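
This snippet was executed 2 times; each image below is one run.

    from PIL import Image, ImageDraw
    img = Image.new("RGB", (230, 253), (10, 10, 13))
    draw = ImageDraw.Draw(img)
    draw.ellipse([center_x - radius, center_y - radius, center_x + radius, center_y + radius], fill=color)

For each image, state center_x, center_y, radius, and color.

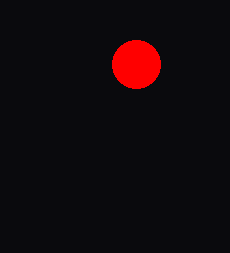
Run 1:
center_x = 136, center_y = 64, radius = 24, color = 'red'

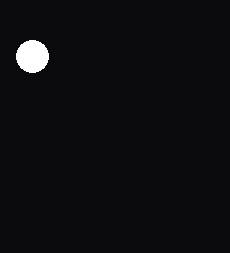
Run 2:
center_x = 32, center_y = 56, radius = 16, color = 'white'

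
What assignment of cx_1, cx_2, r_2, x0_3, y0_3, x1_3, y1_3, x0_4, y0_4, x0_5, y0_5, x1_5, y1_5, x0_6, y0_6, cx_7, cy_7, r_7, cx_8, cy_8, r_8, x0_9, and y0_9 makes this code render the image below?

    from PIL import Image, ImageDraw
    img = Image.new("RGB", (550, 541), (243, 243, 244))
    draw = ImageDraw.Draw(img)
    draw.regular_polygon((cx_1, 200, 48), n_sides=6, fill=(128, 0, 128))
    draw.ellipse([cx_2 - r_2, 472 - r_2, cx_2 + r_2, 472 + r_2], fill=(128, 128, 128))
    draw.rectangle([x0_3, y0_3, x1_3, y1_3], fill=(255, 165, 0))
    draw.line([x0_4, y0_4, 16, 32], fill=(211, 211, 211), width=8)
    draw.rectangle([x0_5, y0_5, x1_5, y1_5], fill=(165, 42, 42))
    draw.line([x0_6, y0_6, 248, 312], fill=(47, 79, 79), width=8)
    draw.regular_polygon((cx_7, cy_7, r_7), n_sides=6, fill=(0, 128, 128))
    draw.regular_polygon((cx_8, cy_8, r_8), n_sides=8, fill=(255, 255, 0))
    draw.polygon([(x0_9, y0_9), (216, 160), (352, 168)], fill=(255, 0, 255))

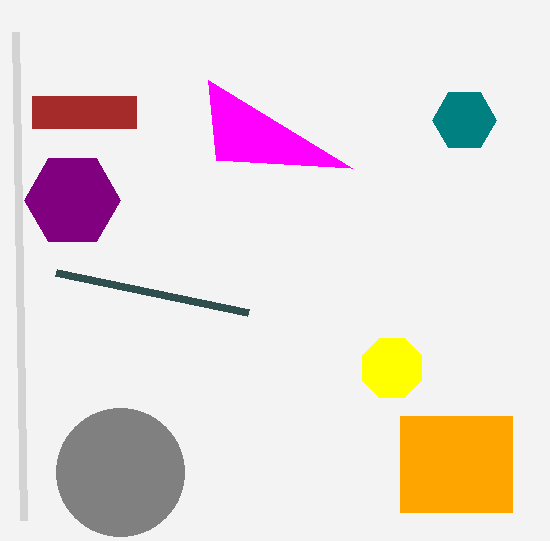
cx_1 = 72; cx_2 = 120; r_2 = 64; x0_3 = 400; y0_3 = 416; x1_3 = 512; y1_3 = 512; x0_4 = 24; y0_4 = 520; x0_5 = 32; y0_5 = 96; x1_5 = 136; y1_5 = 128; x0_6 = 56; y0_6 = 272; cx_7 = 464; cy_7 = 120; r_7 = 32; cx_8 = 392; cy_8 = 368; r_8 = 32; x0_9 = 208; y0_9 = 80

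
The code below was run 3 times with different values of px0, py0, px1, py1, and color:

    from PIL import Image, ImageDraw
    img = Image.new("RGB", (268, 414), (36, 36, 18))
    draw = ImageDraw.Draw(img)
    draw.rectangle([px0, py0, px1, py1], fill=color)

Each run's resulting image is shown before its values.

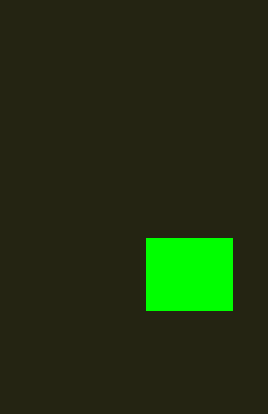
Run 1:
px0 = 146; py0 = 238; px1 = 232; py1 = 310; color = 'lime'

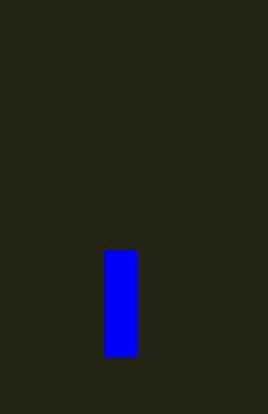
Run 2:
px0 = 104; py0 = 250; px1 = 136; py1 = 356; color = 'blue'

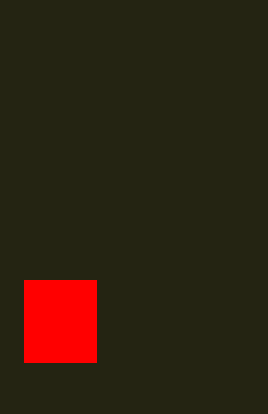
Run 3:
px0 = 24, py0 = 280, px1 = 96, py1 = 362, color = 'red'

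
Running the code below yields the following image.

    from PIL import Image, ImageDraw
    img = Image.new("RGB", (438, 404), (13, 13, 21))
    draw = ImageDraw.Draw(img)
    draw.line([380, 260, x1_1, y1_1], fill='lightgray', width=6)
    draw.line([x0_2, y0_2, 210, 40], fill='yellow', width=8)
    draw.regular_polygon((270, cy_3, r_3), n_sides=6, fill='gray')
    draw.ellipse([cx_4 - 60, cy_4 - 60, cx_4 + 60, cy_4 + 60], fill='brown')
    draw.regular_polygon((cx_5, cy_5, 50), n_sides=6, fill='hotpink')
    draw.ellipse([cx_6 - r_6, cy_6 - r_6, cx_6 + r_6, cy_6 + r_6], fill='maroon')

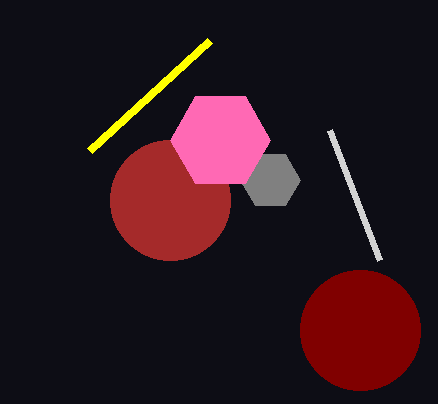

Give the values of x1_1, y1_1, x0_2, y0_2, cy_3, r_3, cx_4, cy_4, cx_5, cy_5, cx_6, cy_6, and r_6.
x1_1 = 330
y1_1 = 130
x0_2 = 90
y0_2 = 150
cy_3 = 180
r_3 = 30
cx_4 = 170
cy_4 = 200
cx_5 = 220
cy_5 = 140
cx_6 = 360
cy_6 = 330
r_6 = 60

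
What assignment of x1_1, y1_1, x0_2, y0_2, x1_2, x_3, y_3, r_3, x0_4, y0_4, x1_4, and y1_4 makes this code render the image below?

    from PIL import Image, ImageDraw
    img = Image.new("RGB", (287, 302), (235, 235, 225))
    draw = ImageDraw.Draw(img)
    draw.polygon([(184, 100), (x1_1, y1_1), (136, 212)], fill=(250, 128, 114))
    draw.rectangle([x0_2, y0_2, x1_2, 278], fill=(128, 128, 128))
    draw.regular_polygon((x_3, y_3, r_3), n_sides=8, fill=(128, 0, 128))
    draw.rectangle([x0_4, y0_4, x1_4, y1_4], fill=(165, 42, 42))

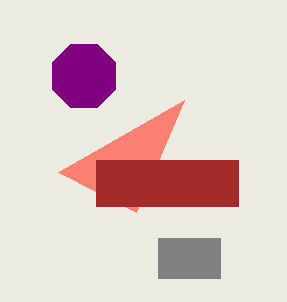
x1_1 = 58, y1_1 = 172, x0_2 = 158, y0_2 = 238, x1_2 = 220, x_3 = 84, y_3 = 76, r_3 = 34, x0_4 = 96, y0_4 = 160, x1_4 = 238, y1_4 = 206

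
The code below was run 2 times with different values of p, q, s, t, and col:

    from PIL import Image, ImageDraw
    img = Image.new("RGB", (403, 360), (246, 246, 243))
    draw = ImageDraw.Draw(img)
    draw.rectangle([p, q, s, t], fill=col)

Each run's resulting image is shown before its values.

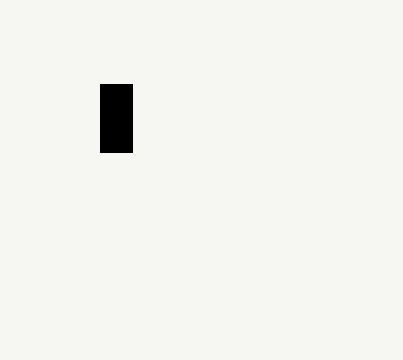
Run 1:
p = 100, q = 84, s = 132, t = 152, col = 'black'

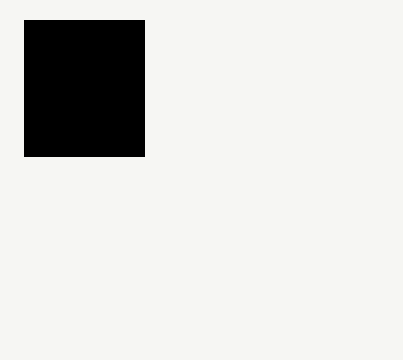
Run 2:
p = 24
q = 20
s = 144
t = 156
col = 'black'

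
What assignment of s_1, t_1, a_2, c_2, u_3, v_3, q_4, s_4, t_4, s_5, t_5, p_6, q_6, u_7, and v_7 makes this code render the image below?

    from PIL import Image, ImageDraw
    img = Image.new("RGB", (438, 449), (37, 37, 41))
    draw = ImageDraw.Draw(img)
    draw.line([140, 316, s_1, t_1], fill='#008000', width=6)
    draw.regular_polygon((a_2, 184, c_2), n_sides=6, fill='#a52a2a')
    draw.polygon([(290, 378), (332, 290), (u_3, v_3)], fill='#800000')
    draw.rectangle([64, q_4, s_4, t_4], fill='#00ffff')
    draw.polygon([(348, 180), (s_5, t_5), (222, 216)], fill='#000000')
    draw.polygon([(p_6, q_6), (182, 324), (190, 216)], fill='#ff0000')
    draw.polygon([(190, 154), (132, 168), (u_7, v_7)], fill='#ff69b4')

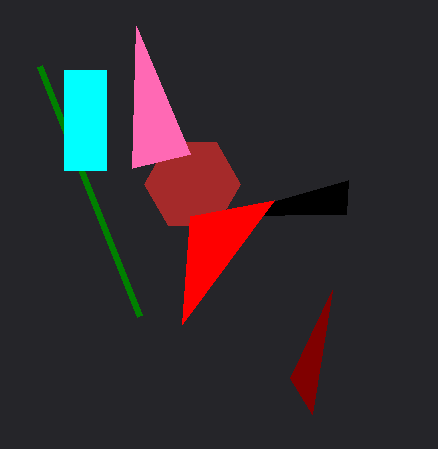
s_1 = 40
t_1 = 66
a_2 = 192
c_2 = 48
u_3 = 312
v_3 = 414
q_4 = 70
s_4 = 106
t_4 = 170
s_5 = 346
t_5 = 214
p_6 = 274
q_6 = 200
u_7 = 136
v_7 = 26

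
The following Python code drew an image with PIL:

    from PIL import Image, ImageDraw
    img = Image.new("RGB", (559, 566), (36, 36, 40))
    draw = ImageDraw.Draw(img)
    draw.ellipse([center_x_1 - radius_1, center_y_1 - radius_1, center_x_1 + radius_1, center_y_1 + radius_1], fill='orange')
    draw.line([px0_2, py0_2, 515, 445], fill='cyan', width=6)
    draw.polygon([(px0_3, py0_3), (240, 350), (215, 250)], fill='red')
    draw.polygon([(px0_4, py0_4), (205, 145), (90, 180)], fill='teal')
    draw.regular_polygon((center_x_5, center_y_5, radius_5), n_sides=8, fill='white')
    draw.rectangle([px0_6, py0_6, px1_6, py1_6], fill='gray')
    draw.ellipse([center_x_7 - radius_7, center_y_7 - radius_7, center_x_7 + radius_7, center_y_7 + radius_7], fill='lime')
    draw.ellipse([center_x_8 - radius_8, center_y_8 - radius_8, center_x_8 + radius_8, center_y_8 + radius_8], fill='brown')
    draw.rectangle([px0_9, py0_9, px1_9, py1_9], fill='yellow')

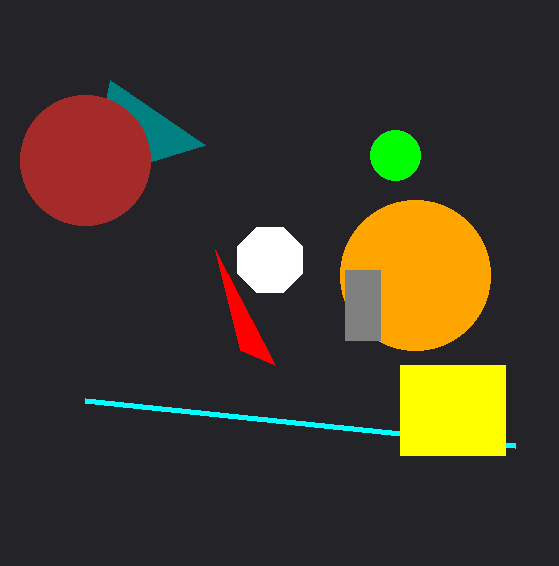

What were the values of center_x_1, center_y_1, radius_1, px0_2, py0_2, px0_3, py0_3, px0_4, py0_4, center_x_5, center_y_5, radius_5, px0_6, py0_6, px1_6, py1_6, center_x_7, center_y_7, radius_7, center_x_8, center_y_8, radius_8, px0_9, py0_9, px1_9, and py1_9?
center_x_1 = 415; center_y_1 = 275; radius_1 = 75; px0_2 = 85; py0_2 = 400; px0_3 = 275; py0_3 = 365; px0_4 = 110; py0_4 = 80; center_x_5 = 270; center_y_5 = 260; radius_5 = 35; px0_6 = 345; py0_6 = 270; px1_6 = 380; py1_6 = 340; center_x_7 = 395; center_y_7 = 155; radius_7 = 25; center_x_8 = 85; center_y_8 = 160; radius_8 = 65; px0_9 = 400; py0_9 = 365; px1_9 = 505; py1_9 = 455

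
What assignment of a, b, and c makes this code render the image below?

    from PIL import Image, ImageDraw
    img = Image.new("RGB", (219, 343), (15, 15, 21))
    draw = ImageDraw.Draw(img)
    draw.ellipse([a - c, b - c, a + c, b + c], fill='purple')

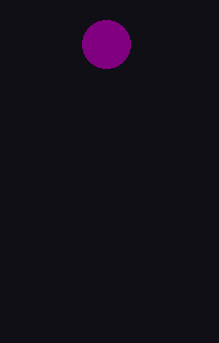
a = 106, b = 44, c = 24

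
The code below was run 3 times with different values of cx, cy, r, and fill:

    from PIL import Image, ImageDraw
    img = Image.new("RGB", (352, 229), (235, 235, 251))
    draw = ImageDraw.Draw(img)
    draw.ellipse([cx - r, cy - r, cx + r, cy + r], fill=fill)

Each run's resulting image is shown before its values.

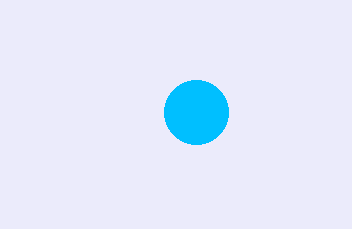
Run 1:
cx = 196; cy = 112; r = 32; fill = 'deepskyblue'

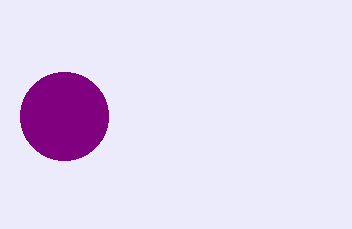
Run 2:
cx = 64; cy = 116; r = 44; fill = 'purple'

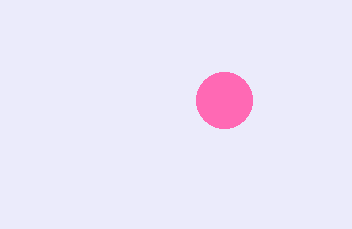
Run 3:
cx = 224, cy = 100, r = 28, fill = 'hotpink'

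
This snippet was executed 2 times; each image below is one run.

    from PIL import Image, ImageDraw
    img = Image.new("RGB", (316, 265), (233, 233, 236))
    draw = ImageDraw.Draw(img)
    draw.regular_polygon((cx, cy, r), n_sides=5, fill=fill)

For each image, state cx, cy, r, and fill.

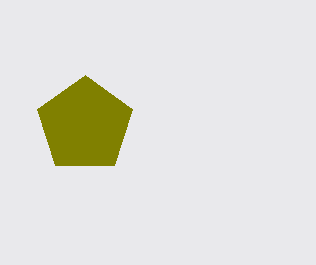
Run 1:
cx = 85
cy = 125
r = 50
fill = 'olive'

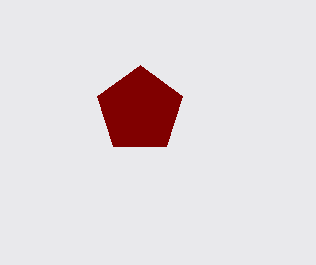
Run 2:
cx = 140
cy = 110
r = 45
fill = 'maroon'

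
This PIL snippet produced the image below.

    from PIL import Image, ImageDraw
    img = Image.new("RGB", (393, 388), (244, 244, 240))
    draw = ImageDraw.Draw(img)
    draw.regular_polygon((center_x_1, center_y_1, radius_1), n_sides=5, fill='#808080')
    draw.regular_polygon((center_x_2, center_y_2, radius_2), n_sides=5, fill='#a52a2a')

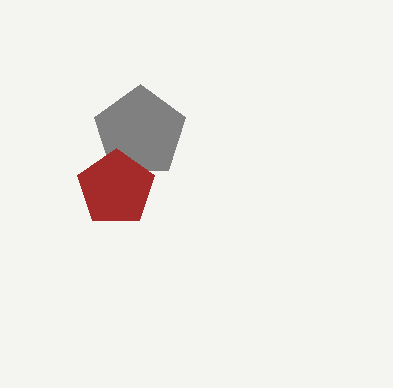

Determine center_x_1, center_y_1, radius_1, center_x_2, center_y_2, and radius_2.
center_x_1 = 140, center_y_1 = 132, radius_1 = 48, center_x_2 = 116, center_y_2 = 188, radius_2 = 40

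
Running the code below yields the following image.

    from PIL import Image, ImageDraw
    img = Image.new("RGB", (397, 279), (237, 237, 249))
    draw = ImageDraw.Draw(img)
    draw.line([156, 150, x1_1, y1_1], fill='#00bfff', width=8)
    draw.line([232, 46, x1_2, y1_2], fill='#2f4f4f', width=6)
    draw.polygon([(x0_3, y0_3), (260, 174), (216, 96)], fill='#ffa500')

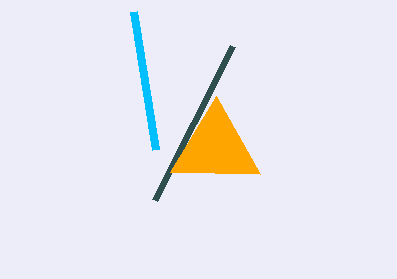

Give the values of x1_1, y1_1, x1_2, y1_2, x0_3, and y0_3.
x1_1 = 134; y1_1 = 12; x1_2 = 154; y1_2 = 200; x0_3 = 170; y0_3 = 172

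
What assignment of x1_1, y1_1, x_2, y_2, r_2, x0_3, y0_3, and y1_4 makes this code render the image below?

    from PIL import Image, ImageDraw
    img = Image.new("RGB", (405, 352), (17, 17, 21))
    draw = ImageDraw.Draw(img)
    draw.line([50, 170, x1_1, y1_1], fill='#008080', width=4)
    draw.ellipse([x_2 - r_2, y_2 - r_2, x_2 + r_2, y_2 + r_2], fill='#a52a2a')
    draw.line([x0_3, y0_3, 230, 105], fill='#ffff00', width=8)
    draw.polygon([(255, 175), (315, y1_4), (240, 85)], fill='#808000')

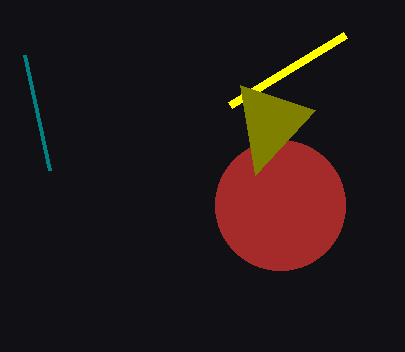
x1_1 = 25; y1_1 = 55; x_2 = 280; y_2 = 205; r_2 = 65; x0_3 = 345; y0_3 = 35; y1_4 = 110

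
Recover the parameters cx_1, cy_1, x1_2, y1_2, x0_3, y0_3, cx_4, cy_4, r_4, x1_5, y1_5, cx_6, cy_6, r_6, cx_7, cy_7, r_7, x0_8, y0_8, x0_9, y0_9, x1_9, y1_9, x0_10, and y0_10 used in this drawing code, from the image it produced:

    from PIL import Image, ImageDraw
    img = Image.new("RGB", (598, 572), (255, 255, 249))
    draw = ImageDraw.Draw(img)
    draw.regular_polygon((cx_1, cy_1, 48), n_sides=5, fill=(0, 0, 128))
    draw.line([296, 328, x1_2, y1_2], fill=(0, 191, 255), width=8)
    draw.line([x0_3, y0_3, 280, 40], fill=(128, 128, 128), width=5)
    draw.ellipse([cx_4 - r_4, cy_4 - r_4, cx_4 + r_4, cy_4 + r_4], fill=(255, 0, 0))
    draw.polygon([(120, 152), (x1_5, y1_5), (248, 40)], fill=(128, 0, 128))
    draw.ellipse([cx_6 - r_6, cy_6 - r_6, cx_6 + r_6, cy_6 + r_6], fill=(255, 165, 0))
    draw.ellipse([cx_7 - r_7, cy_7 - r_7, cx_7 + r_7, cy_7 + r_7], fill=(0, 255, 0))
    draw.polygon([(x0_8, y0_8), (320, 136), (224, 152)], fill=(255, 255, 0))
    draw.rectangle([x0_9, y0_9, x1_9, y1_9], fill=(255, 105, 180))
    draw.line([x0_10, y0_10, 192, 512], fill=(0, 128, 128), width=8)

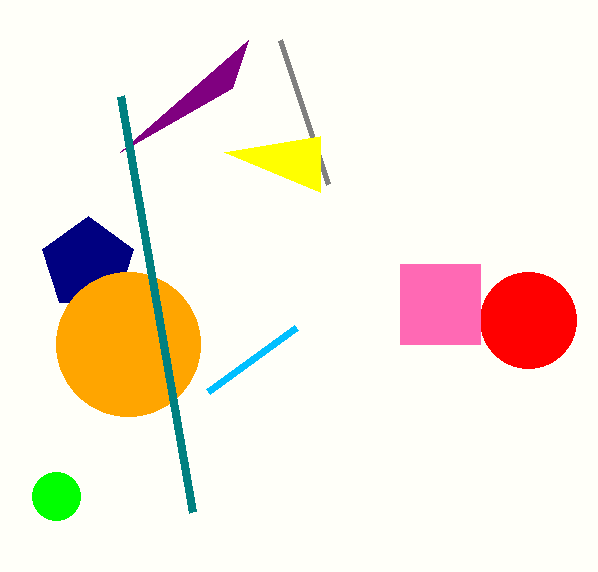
cx_1 = 88; cy_1 = 264; x1_2 = 208; y1_2 = 392; x0_3 = 328; y0_3 = 184; cx_4 = 528; cy_4 = 320; r_4 = 48; x1_5 = 232; y1_5 = 88; cx_6 = 128; cy_6 = 344; r_6 = 72; cx_7 = 56; cy_7 = 496; r_7 = 24; x0_8 = 320; y0_8 = 192; x0_9 = 400; y0_9 = 264; x1_9 = 480; y1_9 = 344; x0_10 = 120; y0_10 = 96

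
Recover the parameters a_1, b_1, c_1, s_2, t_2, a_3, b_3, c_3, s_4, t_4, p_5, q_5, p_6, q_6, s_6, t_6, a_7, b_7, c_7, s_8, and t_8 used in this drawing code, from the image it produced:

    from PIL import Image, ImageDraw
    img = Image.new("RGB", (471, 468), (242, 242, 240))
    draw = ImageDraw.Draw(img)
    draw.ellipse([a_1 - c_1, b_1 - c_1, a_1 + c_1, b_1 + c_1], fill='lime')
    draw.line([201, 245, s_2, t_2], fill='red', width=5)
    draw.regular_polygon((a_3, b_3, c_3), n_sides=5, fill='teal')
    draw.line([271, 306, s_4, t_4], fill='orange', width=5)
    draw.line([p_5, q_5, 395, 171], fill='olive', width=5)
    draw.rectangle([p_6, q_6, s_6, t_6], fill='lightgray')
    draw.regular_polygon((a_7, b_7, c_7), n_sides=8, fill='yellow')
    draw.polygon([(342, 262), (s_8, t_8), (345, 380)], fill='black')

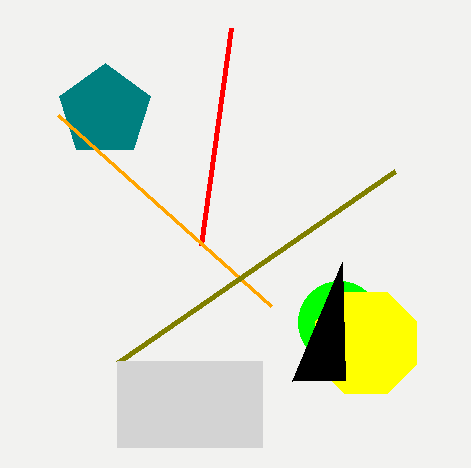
a_1 = 339, b_1 = 322, c_1 = 41, s_2 = 231, t_2 = 28, a_3 = 105, b_3 = 111, c_3 = 48, s_4 = 58, t_4 = 115, p_5 = 117, q_5 = 363, p_6 = 117, q_6 = 361, s_6 = 262, t_6 = 447, a_7 = 366, b_7 = 343, c_7 = 55, s_8 = 292, t_8 = 381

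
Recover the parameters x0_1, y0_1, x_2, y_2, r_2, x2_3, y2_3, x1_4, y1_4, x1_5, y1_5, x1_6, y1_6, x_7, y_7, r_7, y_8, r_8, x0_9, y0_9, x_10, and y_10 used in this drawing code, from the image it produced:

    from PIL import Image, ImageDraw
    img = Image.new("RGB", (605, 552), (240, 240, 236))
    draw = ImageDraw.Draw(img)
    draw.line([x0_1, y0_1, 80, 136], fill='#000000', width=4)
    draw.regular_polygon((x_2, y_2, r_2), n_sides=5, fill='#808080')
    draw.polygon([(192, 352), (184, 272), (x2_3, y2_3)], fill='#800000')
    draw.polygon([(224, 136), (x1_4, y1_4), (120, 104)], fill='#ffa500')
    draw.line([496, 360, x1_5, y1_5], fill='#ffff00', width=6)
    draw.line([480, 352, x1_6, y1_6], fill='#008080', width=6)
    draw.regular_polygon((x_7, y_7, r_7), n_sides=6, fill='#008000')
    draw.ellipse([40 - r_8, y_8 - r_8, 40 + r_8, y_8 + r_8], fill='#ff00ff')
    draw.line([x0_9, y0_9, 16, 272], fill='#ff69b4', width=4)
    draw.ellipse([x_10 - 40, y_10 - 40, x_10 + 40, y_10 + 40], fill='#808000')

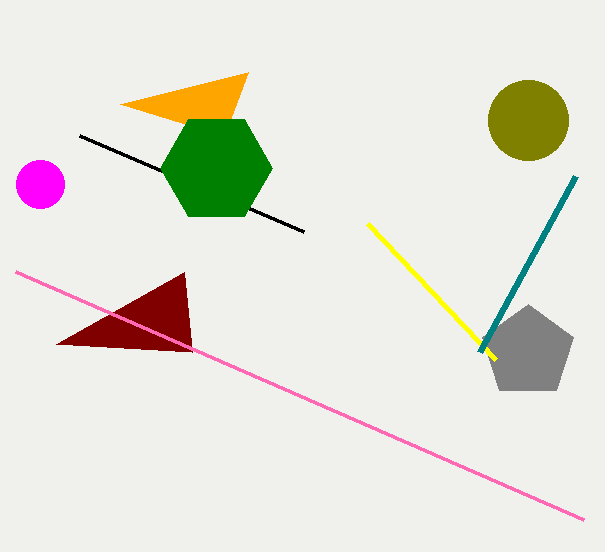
x0_1 = 304; y0_1 = 232; x_2 = 528; y_2 = 352; r_2 = 48; x2_3 = 56; y2_3 = 344; x1_4 = 248; y1_4 = 72; x1_5 = 368; y1_5 = 224; x1_6 = 576; y1_6 = 176; x_7 = 216; y_7 = 168; r_7 = 56; y_8 = 184; r_8 = 24; x0_9 = 584; y0_9 = 520; x_10 = 528; y_10 = 120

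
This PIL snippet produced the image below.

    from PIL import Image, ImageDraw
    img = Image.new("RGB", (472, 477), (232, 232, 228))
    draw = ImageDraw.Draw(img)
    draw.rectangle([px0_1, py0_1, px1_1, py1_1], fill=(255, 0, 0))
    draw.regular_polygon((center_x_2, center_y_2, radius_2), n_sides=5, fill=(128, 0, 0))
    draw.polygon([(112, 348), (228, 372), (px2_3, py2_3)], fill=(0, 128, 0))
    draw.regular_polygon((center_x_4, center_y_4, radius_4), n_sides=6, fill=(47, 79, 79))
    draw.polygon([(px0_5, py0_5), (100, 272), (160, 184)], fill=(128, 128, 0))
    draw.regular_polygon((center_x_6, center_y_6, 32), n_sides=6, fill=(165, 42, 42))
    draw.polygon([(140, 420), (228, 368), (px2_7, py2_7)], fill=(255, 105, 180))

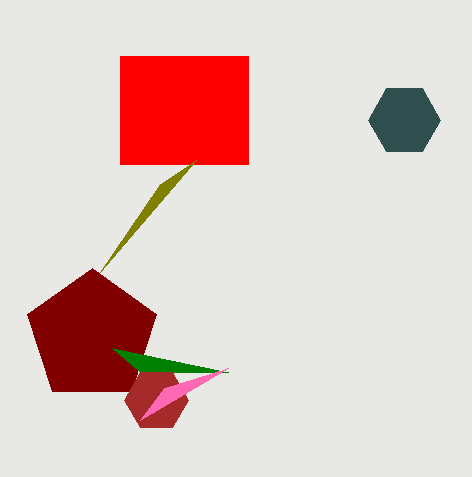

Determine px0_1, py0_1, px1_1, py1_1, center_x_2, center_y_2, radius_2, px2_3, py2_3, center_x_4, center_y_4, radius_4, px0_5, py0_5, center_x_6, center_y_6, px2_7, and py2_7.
px0_1 = 120, py0_1 = 56, px1_1 = 248, py1_1 = 164, center_x_2 = 92, center_y_2 = 336, radius_2 = 68, px2_3 = 140, py2_3 = 372, center_x_4 = 404, center_y_4 = 120, radius_4 = 36, px0_5 = 196, py0_5 = 160, center_x_6 = 156, center_y_6 = 400, px2_7 = 164, py2_7 = 388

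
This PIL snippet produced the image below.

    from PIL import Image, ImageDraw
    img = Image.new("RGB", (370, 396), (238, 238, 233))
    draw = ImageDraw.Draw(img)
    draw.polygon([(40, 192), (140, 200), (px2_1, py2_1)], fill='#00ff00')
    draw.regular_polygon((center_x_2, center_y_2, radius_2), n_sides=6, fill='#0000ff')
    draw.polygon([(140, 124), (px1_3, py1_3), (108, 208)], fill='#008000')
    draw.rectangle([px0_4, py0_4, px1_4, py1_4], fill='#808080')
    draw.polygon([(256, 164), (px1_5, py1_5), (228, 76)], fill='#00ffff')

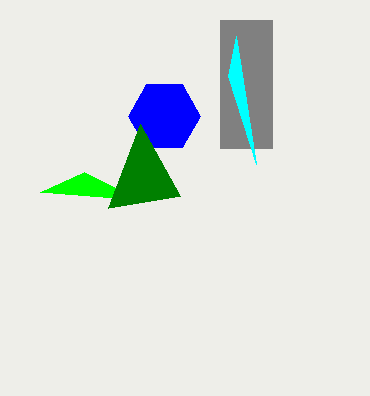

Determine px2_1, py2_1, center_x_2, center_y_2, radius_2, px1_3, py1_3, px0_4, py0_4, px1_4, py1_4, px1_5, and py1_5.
px2_1 = 84; py2_1 = 172; center_x_2 = 164; center_y_2 = 116; radius_2 = 36; px1_3 = 180; py1_3 = 196; px0_4 = 220; py0_4 = 20; px1_4 = 272; py1_4 = 148; px1_5 = 236; py1_5 = 36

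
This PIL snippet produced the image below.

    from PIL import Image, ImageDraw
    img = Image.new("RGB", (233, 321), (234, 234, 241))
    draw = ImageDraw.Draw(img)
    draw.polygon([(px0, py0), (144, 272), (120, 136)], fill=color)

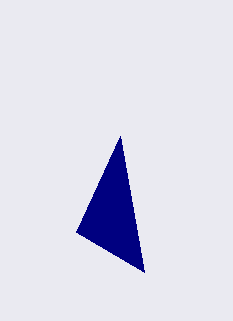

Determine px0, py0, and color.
px0 = 76; py0 = 232; color = 'navy'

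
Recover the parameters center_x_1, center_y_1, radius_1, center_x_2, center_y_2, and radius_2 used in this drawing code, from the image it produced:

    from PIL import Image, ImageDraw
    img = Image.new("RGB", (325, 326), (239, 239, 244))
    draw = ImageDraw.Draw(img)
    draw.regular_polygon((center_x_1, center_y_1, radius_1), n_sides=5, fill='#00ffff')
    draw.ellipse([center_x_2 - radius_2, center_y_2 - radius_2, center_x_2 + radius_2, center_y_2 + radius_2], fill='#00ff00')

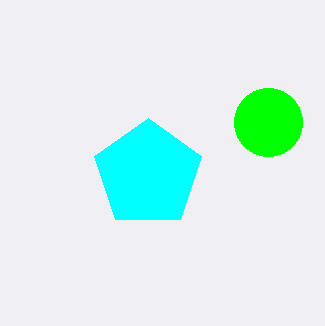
center_x_1 = 148; center_y_1 = 174; radius_1 = 56; center_x_2 = 268; center_y_2 = 122; radius_2 = 34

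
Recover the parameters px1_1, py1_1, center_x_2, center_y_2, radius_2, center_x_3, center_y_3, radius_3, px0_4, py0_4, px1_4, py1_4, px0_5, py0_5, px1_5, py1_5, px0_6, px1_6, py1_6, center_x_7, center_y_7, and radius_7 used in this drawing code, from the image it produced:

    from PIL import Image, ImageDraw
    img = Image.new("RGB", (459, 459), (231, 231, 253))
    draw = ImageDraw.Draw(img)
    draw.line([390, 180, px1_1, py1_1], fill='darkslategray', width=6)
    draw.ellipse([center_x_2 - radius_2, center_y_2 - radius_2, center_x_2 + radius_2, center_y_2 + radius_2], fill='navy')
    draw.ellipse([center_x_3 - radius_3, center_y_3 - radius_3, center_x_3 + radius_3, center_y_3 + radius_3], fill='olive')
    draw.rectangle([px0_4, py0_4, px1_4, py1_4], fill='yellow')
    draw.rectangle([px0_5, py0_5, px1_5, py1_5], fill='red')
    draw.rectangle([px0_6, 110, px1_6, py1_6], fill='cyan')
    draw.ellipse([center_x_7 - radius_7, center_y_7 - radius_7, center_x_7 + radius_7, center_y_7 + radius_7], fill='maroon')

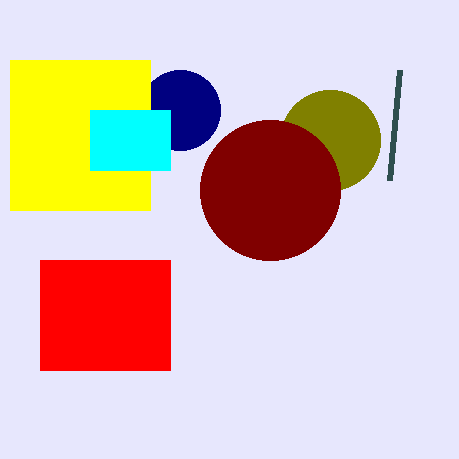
px1_1 = 400, py1_1 = 70, center_x_2 = 180, center_y_2 = 110, radius_2 = 40, center_x_3 = 330, center_y_3 = 140, radius_3 = 50, px0_4 = 10, py0_4 = 60, px1_4 = 150, py1_4 = 210, px0_5 = 40, py0_5 = 260, px1_5 = 170, py1_5 = 370, px0_6 = 90, px1_6 = 170, py1_6 = 170, center_x_7 = 270, center_y_7 = 190, radius_7 = 70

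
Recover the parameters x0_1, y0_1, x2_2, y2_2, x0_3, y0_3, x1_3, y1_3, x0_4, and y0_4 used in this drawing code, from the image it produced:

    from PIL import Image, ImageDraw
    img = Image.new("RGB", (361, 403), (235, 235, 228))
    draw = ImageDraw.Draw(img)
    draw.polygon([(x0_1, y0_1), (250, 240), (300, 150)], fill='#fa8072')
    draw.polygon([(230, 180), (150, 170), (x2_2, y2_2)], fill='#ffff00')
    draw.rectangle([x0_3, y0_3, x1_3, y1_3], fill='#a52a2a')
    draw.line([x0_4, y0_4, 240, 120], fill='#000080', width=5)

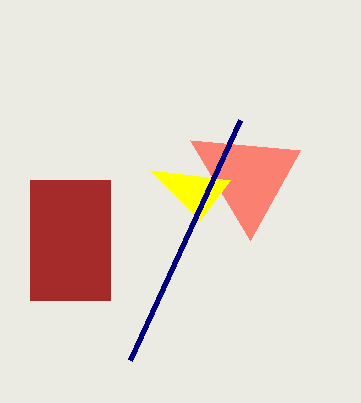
x0_1 = 190; y0_1 = 140; x2_2 = 200; y2_2 = 220; x0_3 = 30; y0_3 = 180; x1_3 = 110; y1_3 = 300; x0_4 = 130; y0_4 = 360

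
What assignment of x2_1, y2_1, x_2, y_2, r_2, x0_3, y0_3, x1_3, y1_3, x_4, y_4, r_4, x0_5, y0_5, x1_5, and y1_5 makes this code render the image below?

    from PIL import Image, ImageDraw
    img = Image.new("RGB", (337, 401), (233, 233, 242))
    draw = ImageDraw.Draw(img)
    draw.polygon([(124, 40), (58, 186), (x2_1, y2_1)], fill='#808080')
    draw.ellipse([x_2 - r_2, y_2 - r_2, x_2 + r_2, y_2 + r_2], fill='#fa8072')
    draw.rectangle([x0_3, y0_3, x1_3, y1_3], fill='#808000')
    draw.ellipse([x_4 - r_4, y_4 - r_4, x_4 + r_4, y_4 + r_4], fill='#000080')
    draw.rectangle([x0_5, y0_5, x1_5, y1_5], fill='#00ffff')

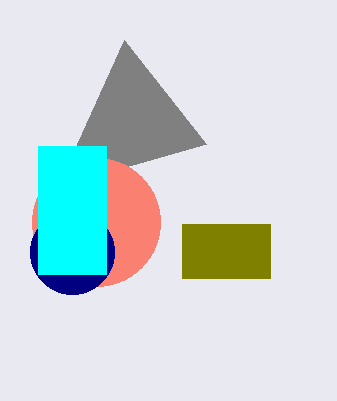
x2_1 = 206; y2_1 = 144; x_2 = 96; y_2 = 222; r_2 = 64; x0_3 = 182; y0_3 = 224; x1_3 = 270; y1_3 = 278; x_4 = 72; y_4 = 252; r_4 = 42; x0_5 = 38; y0_5 = 146; x1_5 = 106; y1_5 = 274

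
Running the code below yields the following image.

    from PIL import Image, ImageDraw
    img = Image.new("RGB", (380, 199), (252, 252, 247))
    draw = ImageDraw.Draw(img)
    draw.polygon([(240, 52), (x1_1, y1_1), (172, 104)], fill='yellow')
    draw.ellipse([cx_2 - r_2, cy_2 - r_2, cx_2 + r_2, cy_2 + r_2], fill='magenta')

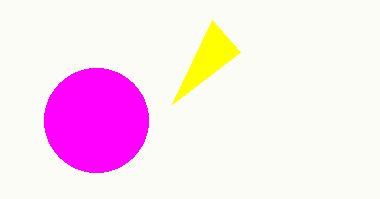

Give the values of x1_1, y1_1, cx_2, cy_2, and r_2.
x1_1 = 212; y1_1 = 20; cx_2 = 96; cy_2 = 120; r_2 = 52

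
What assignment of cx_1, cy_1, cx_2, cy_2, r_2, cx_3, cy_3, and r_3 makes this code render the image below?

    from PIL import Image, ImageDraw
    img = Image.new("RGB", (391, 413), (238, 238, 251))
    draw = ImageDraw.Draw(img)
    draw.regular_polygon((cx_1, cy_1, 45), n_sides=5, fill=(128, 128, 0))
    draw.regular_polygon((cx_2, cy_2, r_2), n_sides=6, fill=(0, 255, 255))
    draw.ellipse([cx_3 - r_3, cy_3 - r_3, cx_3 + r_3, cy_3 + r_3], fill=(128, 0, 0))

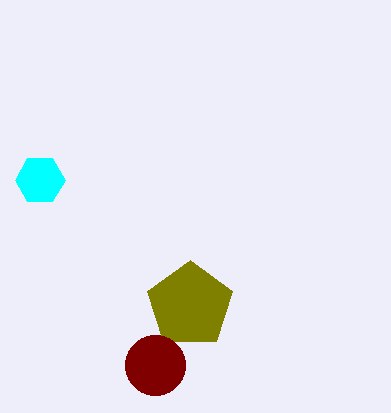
cx_1 = 190; cy_1 = 305; cx_2 = 40; cy_2 = 180; r_2 = 25; cx_3 = 155; cy_3 = 365; r_3 = 30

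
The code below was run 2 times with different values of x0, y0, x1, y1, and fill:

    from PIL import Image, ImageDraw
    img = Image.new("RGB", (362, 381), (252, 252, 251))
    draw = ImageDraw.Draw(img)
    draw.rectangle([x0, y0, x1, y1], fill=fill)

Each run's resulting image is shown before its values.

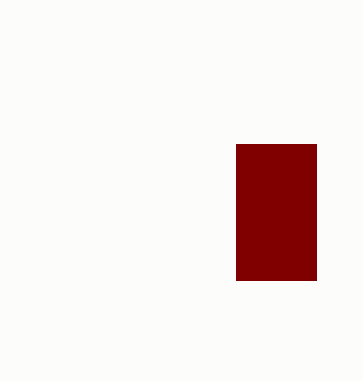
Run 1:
x0 = 236
y0 = 144
x1 = 316
y1 = 280
fill = 'maroon'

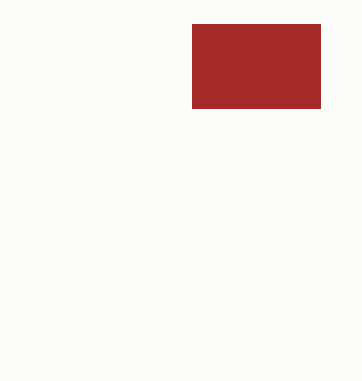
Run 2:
x0 = 192
y0 = 24
x1 = 320
y1 = 108
fill = 'brown'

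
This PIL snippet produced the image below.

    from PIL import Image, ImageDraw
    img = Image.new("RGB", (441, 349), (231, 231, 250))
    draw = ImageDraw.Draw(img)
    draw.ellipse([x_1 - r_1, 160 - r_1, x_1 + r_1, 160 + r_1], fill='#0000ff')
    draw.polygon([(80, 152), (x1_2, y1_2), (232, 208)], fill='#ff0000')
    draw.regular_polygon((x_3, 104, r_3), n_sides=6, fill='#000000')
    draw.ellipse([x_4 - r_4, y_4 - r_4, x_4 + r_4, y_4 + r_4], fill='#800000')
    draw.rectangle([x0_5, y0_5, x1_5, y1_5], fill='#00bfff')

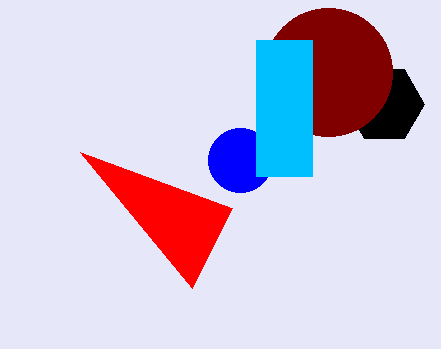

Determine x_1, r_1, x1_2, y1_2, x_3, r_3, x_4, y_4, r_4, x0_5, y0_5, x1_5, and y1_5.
x_1 = 240; r_1 = 32; x1_2 = 192; y1_2 = 288; x_3 = 384; r_3 = 40; x_4 = 328; y_4 = 72; r_4 = 64; x0_5 = 256; y0_5 = 40; x1_5 = 312; y1_5 = 176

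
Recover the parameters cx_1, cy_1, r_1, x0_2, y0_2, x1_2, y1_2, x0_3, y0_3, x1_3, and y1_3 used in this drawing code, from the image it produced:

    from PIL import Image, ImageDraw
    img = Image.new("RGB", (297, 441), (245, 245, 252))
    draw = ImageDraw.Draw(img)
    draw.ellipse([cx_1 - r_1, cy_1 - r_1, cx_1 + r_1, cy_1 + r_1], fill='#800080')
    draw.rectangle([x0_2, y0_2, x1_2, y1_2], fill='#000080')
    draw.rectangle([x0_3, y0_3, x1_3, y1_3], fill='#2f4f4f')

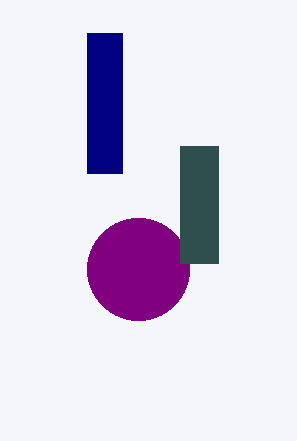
cx_1 = 138; cy_1 = 269; r_1 = 51; x0_2 = 87; y0_2 = 33; x1_2 = 122; y1_2 = 173; x0_3 = 180; y0_3 = 146; x1_3 = 218; y1_3 = 263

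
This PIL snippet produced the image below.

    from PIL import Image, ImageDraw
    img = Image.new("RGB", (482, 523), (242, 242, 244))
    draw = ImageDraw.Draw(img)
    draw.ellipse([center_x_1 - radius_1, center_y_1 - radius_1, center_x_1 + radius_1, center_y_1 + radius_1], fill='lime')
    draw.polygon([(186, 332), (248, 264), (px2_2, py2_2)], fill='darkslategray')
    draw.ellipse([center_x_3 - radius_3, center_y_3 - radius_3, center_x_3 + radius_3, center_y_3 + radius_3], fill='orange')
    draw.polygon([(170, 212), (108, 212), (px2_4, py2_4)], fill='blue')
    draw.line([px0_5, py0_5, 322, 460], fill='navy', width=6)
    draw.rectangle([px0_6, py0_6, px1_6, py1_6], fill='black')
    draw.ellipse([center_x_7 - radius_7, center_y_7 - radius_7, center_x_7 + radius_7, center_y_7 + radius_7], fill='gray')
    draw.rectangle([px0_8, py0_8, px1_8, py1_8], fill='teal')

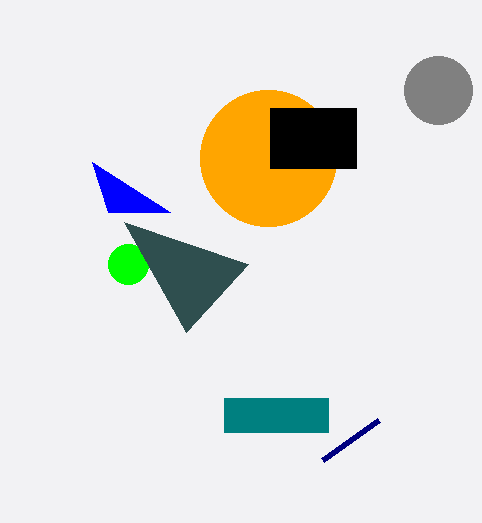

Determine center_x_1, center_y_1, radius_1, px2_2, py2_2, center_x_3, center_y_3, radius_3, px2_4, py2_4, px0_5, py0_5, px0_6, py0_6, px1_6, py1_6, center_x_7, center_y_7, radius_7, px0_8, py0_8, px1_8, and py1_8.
center_x_1 = 128, center_y_1 = 264, radius_1 = 20, px2_2 = 124, py2_2 = 222, center_x_3 = 268, center_y_3 = 158, radius_3 = 68, px2_4 = 92, py2_4 = 162, px0_5 = 378, py0_5 = 420, px0_6 = 270, py0_6 = 108, px1_6 = 356, py1_6 = 168, center_x_7 = 438, center_y_7 = 90, radius_7 = 34, px0_8 = 224, py0_8 = 398, px1_8 = 328, py1_8 = 432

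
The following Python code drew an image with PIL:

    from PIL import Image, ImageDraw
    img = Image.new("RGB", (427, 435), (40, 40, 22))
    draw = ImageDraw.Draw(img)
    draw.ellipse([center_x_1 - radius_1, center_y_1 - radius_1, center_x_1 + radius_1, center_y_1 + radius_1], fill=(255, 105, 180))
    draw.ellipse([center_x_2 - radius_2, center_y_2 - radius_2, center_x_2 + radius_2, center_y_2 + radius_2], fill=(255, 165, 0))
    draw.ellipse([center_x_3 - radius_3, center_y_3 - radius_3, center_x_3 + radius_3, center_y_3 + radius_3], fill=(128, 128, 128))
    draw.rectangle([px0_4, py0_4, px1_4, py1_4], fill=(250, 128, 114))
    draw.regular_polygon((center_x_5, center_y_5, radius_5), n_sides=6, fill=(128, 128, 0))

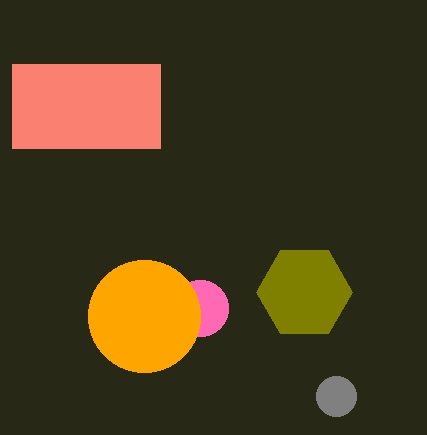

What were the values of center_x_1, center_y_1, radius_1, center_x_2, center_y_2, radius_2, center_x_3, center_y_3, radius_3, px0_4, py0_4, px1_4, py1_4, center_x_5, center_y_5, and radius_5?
center_x_1 = 200
center_y_1 = 308
radius_1 = 28
center_x_2 = 144
center_y_2 = 316
radius_2 = 56
center_x_3 = 336
center_y_3 = 396
radius_3 = 20
px0_4 = 12
py0_4 = 64
px1_4 = 160
py1_4 = 148
center_x_5 = 304
center_y_5 = 292
radius_5 = 48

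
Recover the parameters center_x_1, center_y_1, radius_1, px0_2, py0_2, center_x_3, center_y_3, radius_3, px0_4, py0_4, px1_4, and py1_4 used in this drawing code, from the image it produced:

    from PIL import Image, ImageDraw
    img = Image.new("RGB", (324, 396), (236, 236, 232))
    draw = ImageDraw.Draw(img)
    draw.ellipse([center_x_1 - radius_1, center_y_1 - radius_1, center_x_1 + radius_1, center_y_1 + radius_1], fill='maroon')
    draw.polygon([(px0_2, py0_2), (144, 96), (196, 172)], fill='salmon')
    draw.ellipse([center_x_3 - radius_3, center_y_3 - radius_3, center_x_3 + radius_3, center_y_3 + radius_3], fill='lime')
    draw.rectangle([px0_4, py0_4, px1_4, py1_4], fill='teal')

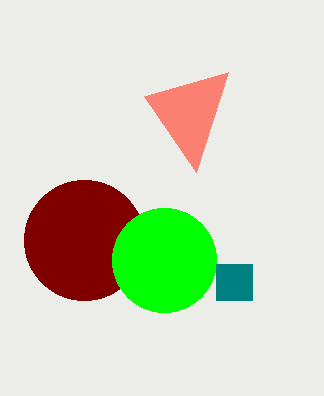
center_x_1 = 84
center_y_1 = 240
radius_1 = 60
px0_2 = 228
py0_2 = 72
center_x_3 = 164
center_y_3 = 260
radius_3 = 52
px0_4 = 216
py0_4 = 264
px1_4 = 252
py1_4 = 300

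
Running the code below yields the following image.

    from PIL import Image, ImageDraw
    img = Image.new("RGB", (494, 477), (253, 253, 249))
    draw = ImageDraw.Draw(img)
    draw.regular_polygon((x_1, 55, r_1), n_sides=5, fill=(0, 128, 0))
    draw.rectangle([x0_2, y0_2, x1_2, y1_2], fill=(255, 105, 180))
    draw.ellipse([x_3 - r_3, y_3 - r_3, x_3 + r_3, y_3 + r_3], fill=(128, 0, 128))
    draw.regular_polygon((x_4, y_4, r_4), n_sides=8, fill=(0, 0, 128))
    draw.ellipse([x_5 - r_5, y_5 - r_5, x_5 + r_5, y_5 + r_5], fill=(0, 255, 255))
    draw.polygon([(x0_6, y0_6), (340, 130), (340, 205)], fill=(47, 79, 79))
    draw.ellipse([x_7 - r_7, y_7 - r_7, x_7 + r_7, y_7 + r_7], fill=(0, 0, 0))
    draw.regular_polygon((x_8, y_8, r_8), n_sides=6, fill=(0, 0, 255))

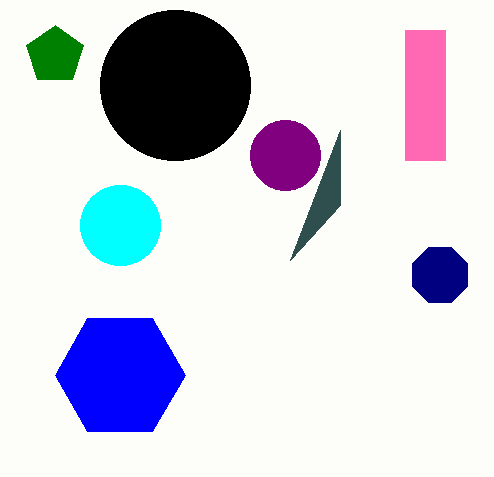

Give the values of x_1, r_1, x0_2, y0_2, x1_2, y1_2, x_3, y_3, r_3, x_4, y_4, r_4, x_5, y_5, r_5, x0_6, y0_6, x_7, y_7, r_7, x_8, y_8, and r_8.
x_1 = 55, r_1 = 30, x0_2 = 405, y0_2 = 30, x1_2 = 445, y1_2 = 160, x_3 = 285, y_3 = 155, r_3 = 35, x_4 = 440, y_4 = 275, r_4 = 30, x_5 = 120, y_5 = 225, r_5 = 40, x0_6 = 290, y0_6 = 260, x_7 = 175, y_7 = 85, r_7 = 75, x_8 = 120, y_8 = 375, r_8 = 65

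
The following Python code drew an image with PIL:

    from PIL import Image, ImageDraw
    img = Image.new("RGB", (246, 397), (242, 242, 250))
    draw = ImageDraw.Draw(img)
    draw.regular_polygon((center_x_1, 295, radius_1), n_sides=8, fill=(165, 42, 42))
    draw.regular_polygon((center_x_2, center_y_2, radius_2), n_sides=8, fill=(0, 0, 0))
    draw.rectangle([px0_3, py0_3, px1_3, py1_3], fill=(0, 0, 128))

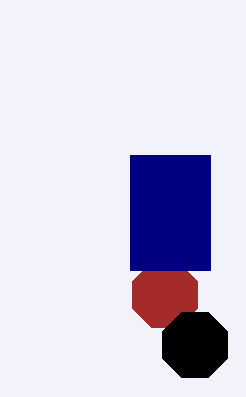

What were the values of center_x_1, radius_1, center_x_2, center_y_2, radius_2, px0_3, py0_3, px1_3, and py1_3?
center_x_1 = 165
radius_1 = 35
center_x_2 = 195
center_y_2 = 345
radius_2 = 35
px0_3 = 130
py0_3 = 155
px1_3 = 210
py1_3 = 270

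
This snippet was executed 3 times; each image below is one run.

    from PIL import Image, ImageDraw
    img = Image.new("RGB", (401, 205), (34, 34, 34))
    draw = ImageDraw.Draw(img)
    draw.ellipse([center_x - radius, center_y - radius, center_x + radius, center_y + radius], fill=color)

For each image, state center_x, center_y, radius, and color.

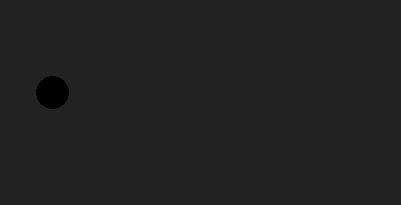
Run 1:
center_x = 52, center_y = 92, radius = 16, color = 'black'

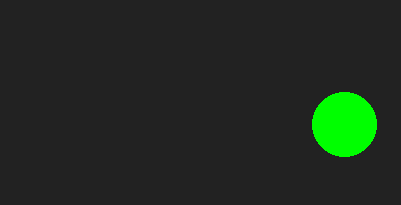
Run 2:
center_x = 344; center_y = 124; radius = 32; color = 'lime'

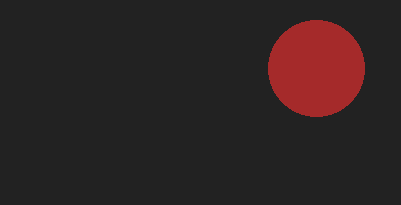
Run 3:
center_x = 316
center_y = 68
radius = 48
color = 'brown'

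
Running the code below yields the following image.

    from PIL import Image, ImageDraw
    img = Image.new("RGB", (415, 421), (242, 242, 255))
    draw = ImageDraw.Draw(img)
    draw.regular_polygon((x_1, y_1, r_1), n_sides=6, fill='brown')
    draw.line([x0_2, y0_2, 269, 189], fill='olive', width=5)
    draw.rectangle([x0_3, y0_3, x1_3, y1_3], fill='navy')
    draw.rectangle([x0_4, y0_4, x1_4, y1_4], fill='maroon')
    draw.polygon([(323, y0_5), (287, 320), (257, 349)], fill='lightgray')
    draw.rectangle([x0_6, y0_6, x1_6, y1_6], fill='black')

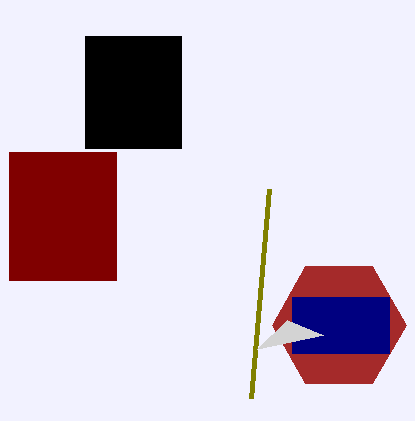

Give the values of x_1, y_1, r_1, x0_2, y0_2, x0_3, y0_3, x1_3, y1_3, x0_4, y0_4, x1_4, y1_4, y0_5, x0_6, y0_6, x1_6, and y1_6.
x_1 = 339
y_1 = 325
r_1 = 67
x0_2 = 251
y0_2 = 398
x0_3 = 292
y0_3 = 297
x1_3 = 389
y1_3 = 353
x0_4 = 9
y0_4 = 152
x1_4 = 116
y1_4 = 280
y0_5 = 335
x0_6 = 85
y0_6 = 36
x1_6 = 181
y1_6 = 148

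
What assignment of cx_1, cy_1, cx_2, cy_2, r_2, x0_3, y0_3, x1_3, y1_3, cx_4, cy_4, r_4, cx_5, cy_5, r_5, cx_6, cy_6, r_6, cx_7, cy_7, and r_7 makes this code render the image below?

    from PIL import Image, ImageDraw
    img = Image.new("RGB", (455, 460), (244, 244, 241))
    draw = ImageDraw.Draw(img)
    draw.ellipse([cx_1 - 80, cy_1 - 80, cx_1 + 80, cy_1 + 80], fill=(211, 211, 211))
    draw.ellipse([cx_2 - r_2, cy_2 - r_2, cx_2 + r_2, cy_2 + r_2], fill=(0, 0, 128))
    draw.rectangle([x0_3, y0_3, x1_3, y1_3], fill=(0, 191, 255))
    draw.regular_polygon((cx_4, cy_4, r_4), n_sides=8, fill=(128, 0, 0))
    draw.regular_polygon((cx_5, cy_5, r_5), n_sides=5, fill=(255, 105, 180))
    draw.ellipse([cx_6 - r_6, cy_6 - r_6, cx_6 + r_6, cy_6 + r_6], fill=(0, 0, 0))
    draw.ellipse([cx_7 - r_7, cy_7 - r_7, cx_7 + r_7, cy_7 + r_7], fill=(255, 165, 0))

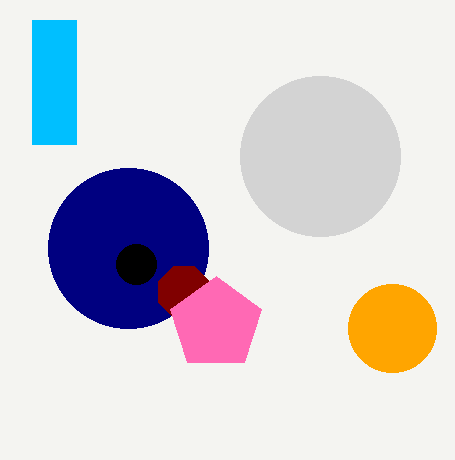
cx_1 = 320
cy_1 = 156
cx_2 = 128
cy_2 = 248
r_2 = 80
x0_3 = 32
y0_3 = 20
x1_3 = 76
y1_3 = 144
cx_4 = 184
cy_4 = 292
r_4 = 28
cx_5 = 216
cy_5 = 324
r_5 = 48
cx_6 = 136
cy_6 = 264
r_6 = 20
cx_7 = 392
cy_7 = 328
r_7 = 44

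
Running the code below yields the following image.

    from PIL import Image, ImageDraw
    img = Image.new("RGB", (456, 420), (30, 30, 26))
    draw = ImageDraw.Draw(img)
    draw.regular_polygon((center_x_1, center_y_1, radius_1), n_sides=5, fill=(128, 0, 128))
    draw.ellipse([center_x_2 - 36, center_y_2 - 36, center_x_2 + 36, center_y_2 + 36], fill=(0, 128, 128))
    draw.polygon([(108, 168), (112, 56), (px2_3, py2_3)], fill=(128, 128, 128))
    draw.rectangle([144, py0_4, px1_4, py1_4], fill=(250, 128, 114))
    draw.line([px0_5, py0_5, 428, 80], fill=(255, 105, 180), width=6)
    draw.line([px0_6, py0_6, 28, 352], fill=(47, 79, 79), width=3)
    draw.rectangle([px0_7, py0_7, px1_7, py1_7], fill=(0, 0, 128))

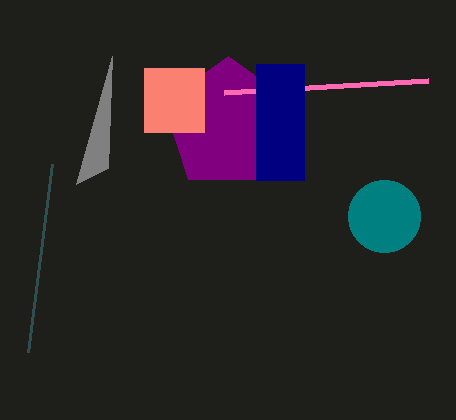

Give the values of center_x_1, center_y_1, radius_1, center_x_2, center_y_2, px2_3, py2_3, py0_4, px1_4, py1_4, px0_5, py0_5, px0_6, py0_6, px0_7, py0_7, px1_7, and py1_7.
center_x_1 = 228
center_y_1 = 124
radius_1 = 68
center_x_2 = 384
center_y_2 = 216
px2_3 = 76
py2_3 = 184
py0_4 = 68
px1_4 = 204
py1_4 = 132
px0_5 = 224
py0_5 = 92
px0_6 = 52
py0_6 = 164
px0_7 = 256
py0_7 = 64
px1_7 = 304
py1_7 = 180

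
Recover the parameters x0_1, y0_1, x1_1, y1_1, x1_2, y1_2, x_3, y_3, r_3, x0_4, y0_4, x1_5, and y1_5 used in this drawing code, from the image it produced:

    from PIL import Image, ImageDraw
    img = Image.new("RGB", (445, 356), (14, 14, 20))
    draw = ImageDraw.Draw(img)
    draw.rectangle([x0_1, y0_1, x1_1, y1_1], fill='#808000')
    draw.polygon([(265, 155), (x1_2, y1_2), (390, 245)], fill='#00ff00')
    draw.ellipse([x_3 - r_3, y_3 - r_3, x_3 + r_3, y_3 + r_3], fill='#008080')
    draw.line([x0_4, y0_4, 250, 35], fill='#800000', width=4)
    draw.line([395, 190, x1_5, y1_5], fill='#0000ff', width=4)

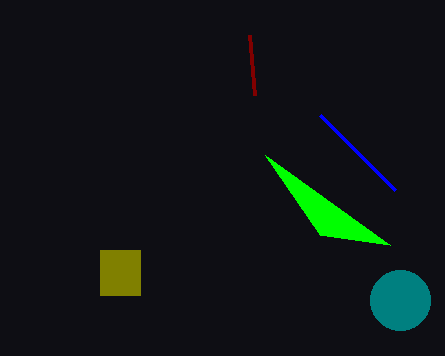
x0_1 = 100
y0_1 = 250
x1_1 = 140
y1_1 = 295
x1_2 = 320
y1_2 = 235
x_3 = 400
y_3 = 300
r_3 = 30
x0_4 = 255
y0_4 = 95
x1_5 = 320
y1_5 = 115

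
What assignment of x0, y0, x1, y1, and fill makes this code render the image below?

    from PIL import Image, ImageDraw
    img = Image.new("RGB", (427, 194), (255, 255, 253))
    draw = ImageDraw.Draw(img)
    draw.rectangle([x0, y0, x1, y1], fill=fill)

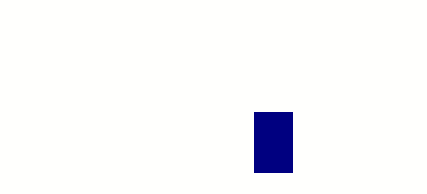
x0 = 254; y0 = 112; x1 = 292; y1 = 172; fill = 'navy'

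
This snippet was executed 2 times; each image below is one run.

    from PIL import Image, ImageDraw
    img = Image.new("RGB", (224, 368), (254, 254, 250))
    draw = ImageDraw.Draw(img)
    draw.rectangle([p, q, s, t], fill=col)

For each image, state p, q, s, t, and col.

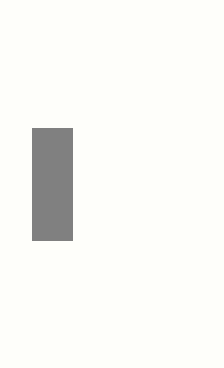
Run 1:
p = 32, q = 128, s = 72, t = 240, col = 'gray'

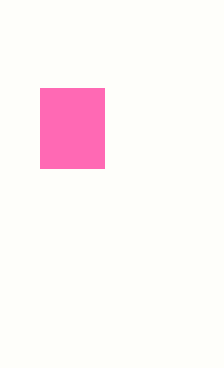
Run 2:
p = 40
q = 88
s = 104
t = 168
col = 'hotpink'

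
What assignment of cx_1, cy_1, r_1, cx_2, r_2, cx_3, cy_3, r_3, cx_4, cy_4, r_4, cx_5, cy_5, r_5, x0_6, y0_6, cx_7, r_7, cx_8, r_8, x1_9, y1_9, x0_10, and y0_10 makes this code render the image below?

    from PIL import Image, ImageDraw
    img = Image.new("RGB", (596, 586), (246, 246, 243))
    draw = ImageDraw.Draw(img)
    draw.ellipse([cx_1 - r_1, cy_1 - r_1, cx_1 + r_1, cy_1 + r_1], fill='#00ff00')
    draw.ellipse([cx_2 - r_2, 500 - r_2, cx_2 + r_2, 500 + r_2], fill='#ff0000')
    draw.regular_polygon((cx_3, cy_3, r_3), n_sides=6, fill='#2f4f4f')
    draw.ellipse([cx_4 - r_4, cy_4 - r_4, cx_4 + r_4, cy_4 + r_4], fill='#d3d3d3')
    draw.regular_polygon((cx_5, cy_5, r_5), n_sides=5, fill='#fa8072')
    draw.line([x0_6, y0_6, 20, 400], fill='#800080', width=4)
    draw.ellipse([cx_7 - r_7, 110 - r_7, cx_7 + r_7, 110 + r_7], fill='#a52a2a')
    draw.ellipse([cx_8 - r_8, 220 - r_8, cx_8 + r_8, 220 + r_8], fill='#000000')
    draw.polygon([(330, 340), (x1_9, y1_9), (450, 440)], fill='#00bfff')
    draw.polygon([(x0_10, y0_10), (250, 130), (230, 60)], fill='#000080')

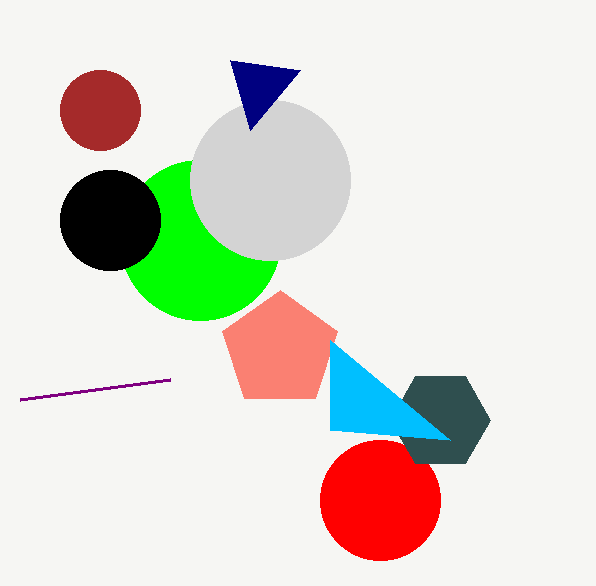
cx_1 = 200
cy_1 = 240
r_1 = 80
cx_2 = 380
r_2 = 60
cx_3 = 440
cy_3 = 420
r_3 = 50
cx_4 = 270
cy_4 = 180
r_4 = 80
cx_5 = 280
cy_5 = 350
r_5 = 60
x0_6 = 170
y0_6 = 380
cx_7 = 100
r_7 = 40
cx_8 = 110
r_8 = 50
x1_9 = 330
y1_9 = 430
x0_10 = 300
y0_10 = 70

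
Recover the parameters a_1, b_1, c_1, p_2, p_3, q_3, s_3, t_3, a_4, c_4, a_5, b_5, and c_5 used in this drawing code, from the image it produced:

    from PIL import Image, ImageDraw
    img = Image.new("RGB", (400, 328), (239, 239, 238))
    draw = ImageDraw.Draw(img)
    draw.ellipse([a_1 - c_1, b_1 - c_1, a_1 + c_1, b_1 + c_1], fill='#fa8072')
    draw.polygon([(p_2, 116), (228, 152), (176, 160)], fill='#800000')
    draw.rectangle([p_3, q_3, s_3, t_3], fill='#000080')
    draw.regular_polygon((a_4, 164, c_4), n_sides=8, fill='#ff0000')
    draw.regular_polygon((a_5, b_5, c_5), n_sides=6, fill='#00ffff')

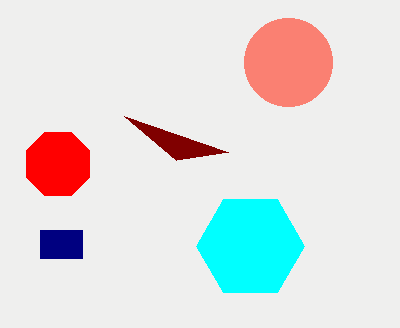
a_1 = 288, b_1 = 62, c_1 = 44, p_2 = 124, p_3 = 40, q_3 = 230, s_3 = 82, t_3 = 258, a_4 = 58, c_4 = 34, a_5 = 250, b_5 = 246, c_5 = 54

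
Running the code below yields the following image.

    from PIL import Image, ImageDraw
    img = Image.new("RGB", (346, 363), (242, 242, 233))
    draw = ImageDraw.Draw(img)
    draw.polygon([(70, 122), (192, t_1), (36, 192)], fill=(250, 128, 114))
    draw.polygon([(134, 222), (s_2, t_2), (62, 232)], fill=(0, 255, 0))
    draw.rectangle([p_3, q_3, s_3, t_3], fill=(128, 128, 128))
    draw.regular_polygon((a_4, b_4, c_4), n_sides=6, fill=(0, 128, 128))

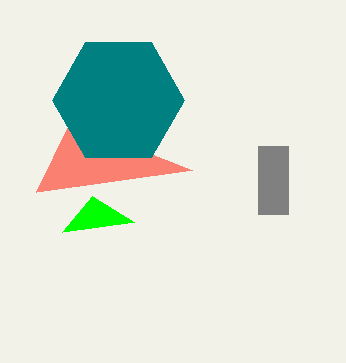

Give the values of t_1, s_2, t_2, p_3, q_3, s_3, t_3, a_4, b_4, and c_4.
t_1 = 170, s_2 = 92, t_2 = 196, p_3 = 258, q_3 = 146, s_3 = 288, t_3 = 214, a_4 = 118, b_4 = 100, c_4 = 66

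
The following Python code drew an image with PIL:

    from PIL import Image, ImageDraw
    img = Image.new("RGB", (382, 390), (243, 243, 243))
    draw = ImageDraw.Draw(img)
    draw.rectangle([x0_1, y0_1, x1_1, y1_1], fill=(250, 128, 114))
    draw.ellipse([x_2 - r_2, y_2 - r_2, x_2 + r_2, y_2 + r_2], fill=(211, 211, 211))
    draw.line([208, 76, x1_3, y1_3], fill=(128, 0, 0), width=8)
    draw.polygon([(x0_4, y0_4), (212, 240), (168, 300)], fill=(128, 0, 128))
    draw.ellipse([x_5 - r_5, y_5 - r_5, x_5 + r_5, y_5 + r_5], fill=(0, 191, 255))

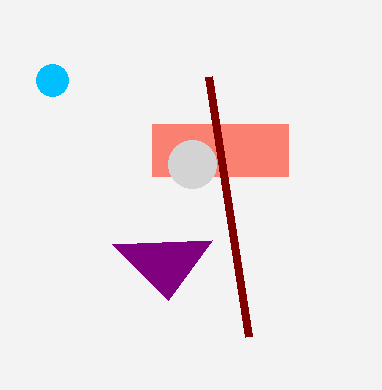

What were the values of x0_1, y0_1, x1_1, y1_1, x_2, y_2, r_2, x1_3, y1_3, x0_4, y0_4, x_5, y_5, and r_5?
x0_1 = 152
y0_1 = 124
x1_1 = 288
y1_1 = 176
x_2 = 192
y_2 = 164
r_2 = 24
x1_3 = 248
y1_3 = 336
x0_4 = 112
y0_4 = 244
x_5 = 52
y_5 = 80
r_5 = 16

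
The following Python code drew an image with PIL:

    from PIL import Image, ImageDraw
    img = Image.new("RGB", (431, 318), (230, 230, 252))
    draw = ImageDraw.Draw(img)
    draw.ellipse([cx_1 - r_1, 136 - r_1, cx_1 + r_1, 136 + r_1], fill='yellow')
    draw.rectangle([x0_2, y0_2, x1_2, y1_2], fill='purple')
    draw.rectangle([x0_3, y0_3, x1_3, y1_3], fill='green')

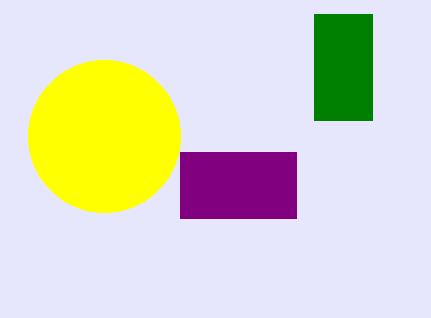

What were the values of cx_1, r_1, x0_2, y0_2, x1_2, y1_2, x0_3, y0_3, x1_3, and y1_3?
cx_1 = 104
r_1 = 76
x0_2 = 180
y0_2 = 152
x1_2 = 296
y1_2 = 218
x0_3 = 314
y0_3 = 14
x1_3 = 372
y1_3 = 120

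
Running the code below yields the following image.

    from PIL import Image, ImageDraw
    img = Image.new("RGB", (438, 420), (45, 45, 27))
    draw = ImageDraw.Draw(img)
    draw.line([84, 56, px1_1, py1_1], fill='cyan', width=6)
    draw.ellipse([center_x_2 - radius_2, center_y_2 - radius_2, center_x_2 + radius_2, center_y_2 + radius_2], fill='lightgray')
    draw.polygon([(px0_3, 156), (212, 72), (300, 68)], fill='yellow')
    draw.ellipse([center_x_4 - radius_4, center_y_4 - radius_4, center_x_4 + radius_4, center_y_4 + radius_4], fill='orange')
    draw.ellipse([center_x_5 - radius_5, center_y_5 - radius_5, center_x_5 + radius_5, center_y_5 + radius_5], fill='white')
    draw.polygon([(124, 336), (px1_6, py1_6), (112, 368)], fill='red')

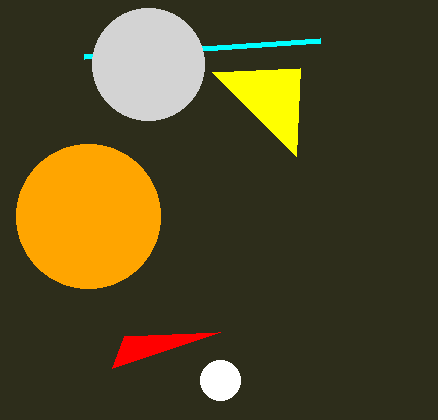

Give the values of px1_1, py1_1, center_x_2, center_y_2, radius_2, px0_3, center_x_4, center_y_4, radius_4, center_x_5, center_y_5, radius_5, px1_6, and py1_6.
px1_1 = 320
py1_1 = 40
center_x_2 = 148
center_y_2 = 64
radius_2 = 56
px0_3 = 296
center_x_4 = 88
center_y_4 = 216
radius_4 = 72
center_x_5 = 220
center_y_5 = 380
radius_5 = 20
px1_6 = 220
py1_6 = 332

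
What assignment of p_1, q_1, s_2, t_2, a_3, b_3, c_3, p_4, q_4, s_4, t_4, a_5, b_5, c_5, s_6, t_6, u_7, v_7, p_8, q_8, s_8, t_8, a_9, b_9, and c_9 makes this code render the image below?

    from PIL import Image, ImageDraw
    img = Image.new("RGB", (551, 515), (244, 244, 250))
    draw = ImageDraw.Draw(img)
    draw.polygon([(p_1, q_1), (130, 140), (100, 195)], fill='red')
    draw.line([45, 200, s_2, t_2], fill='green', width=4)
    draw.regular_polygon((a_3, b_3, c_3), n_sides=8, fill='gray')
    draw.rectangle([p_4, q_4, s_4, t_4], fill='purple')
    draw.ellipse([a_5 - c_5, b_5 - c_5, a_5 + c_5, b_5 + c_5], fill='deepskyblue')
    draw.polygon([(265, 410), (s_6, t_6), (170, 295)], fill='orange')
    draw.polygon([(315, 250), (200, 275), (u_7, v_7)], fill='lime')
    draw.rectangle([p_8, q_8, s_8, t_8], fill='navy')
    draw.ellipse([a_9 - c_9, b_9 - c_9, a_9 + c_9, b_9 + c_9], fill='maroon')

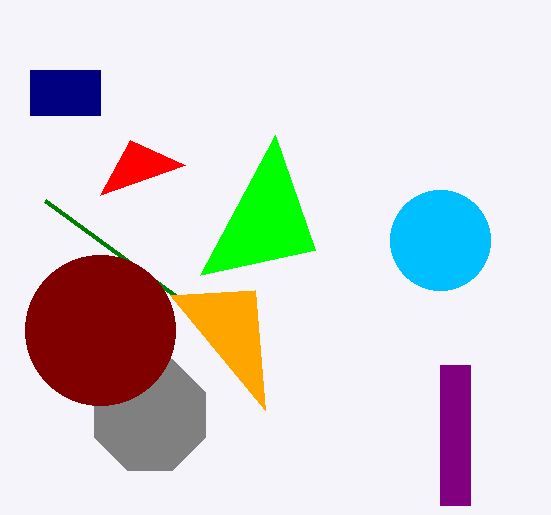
p_1 = 185
q_1 = 165
s_2 = 175
t_2 = 295
a_3 = 150
b_3 = 415
c_3 = 60
p_4 = 440
q_4 = 365
s_4 = 470
t_4 = 505
a_5 = 440
b_5 = 240
c_5 = 50
s_6 = 255
t_6 = 290
u_7 = 275
v_7 = 135
p_8 = 30
q_8 = 70
s_8 = 100
t_8 = 115
a_9 = 100
b_9 = 330
c_9 = 75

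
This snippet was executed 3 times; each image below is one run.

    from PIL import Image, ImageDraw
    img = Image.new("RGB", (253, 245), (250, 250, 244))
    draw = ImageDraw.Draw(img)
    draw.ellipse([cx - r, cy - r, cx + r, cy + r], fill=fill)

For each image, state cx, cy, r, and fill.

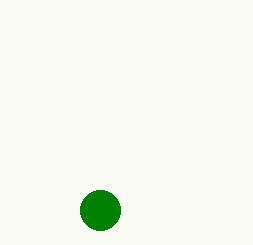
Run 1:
cx = 100
cy = 210
r = 20
fill = 'green'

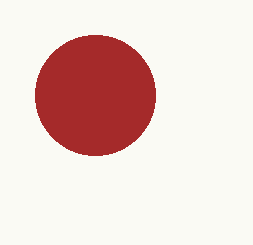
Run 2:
cx = 95; cy = 95; r = 60; fill = 'brown'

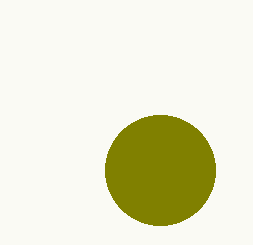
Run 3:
cx = 160; cy = 170; r = 55; fill = 'olive'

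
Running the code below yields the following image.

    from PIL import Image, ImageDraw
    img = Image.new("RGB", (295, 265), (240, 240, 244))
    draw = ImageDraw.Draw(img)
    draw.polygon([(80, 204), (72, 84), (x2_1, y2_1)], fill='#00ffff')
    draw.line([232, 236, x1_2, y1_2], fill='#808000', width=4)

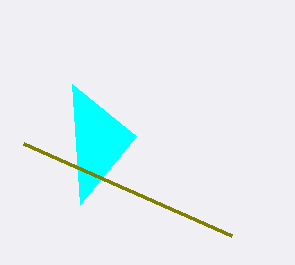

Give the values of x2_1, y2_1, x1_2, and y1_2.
x2_1 = 136
y2_1 = 136
x1_2 = 24
y1_2 = 144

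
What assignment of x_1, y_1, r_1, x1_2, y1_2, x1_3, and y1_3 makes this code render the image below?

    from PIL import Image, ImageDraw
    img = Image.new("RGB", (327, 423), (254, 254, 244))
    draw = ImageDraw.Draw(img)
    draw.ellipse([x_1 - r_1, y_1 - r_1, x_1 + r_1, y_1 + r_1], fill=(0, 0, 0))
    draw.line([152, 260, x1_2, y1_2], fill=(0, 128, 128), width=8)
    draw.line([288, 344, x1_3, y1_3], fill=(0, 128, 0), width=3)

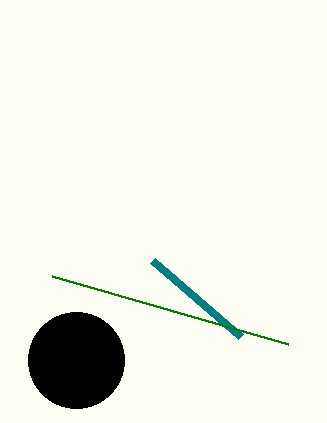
x_1 = 76
y_1 = 360
r_1 = 48
x1_2 = 240
y1_2 = 336
x1_3 = 52
y1_3 = 276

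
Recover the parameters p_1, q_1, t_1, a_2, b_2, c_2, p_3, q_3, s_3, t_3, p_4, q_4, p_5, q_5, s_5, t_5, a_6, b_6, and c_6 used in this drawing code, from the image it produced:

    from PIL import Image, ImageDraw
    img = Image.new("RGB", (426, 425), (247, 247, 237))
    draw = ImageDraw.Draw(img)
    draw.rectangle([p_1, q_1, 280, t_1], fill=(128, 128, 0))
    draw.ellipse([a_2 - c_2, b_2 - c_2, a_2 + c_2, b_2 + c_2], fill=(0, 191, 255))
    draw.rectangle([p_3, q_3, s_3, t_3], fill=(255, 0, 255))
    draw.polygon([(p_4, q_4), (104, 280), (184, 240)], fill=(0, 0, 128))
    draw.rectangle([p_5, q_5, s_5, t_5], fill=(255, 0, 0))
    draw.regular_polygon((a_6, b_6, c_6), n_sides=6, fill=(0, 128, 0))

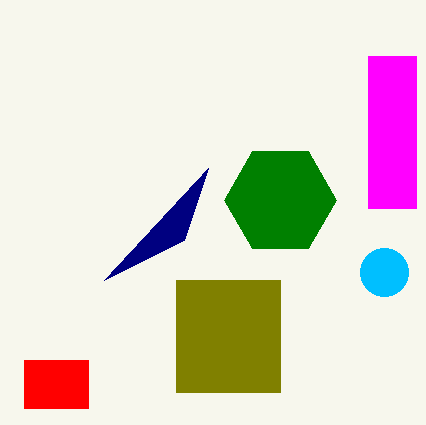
p_1 = 176; q_1 = 280; t_1 = 392; a_2 = 384; b_2 = 272; c_2 = 24; p_3 = 368; q_3 = 56; s_3 = 416; t_3 = 208; p_4 = 208; q_4 = 168; p_5 = 24; q_5 = 360; s_5 = 88; t_5 = 408; a_6 = 280; b_6 = 200; c_6 = 56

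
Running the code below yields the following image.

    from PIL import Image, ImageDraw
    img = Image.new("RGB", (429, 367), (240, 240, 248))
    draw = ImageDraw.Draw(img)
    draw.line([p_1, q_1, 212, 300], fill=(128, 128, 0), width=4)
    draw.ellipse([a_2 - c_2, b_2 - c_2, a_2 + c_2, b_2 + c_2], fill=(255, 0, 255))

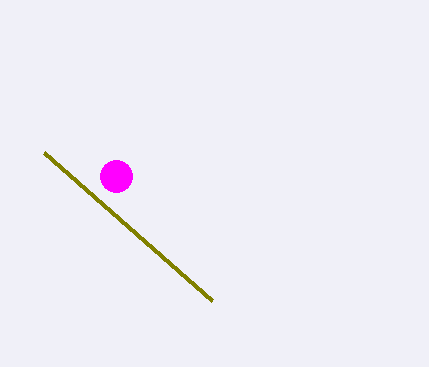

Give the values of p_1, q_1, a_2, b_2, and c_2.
p_1 = 44
q_1 = 152
a_2 = 116
b_2 = 176
c_2 = 16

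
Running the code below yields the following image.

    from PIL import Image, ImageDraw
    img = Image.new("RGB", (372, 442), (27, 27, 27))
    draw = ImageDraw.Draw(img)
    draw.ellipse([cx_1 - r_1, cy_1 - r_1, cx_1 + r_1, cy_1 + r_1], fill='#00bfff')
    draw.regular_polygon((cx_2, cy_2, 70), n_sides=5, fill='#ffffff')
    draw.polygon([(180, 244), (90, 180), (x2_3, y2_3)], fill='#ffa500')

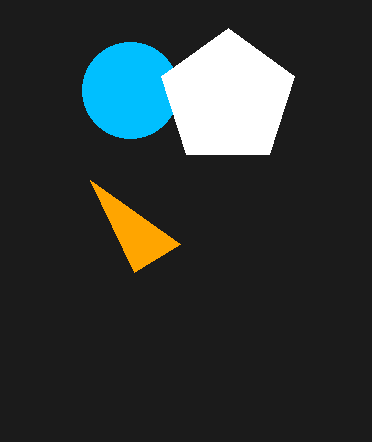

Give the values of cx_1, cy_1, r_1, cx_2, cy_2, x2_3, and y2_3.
cx_1 = 130; cy_1 = 90; r_1 = 48; cx_2 = 228; cy_2 = 98; x2_3 = 134; y2_3 = 272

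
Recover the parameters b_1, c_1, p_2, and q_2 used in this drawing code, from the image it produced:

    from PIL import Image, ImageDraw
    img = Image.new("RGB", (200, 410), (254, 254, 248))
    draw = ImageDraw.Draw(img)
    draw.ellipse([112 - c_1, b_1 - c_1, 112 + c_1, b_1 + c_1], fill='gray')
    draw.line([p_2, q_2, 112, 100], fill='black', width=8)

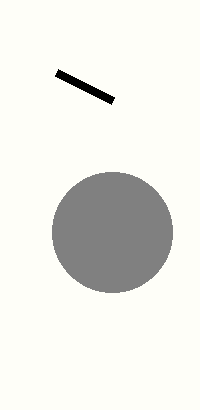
b_1 = 232, c_1 = 60, p_2 = 56, q_2 = 72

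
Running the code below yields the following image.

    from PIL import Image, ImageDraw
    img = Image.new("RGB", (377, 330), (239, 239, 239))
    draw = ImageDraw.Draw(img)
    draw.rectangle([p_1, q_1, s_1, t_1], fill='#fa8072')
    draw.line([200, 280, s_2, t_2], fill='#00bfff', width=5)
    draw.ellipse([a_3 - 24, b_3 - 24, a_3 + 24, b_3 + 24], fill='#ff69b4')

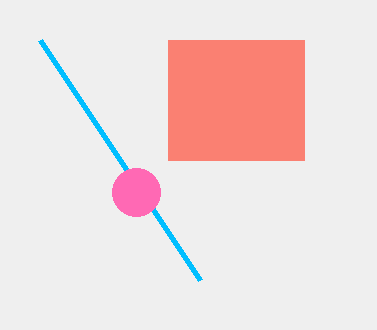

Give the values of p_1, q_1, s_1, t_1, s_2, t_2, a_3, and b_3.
p_1 = 168, q_1 = 40, s_1 = 304, t_1 = 160, s_2 = 40, t_2 = 40, a_3 = 136, b_3 = 192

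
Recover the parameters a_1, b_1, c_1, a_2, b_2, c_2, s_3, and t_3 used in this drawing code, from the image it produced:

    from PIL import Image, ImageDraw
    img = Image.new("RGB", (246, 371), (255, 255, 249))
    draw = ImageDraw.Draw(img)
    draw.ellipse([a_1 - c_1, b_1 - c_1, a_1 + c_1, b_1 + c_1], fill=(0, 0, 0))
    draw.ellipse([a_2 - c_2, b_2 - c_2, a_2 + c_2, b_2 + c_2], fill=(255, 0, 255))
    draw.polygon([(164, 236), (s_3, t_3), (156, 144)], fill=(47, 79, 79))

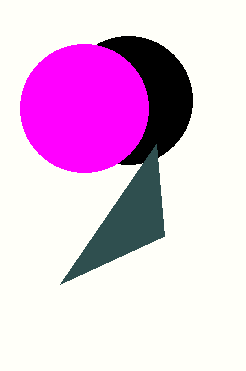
a_1 = 128, b_1 = 100, c_1 = 64, a_2 = 84, b_2 = 108, c_2 = 64, s_3 = 60, t_3 = 284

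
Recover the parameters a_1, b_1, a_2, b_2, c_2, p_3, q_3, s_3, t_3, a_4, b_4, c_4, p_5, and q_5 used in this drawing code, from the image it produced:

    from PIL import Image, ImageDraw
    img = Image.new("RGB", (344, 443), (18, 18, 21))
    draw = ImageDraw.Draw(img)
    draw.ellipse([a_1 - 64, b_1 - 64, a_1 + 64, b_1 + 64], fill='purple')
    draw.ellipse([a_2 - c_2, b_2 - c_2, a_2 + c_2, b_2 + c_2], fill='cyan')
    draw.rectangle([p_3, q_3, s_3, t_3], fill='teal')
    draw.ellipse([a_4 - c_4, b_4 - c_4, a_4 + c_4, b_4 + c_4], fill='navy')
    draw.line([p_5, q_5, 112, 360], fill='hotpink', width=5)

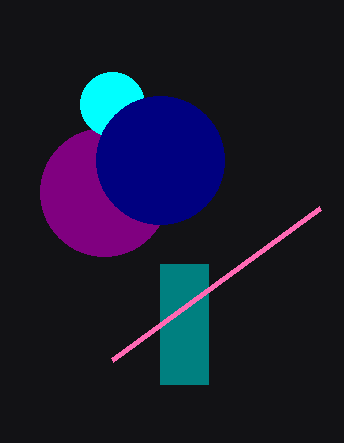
a_1 = 104, b_1 = 192, a_2 = 112, b_2 = 104, c_2 = 32, p_3 = 160, q_3 = 264, s_3 = 208, t_3 = 384, a_4 = 160, b_4 = 160, c_4 = 64, p_5 = 320, q_5 = 208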